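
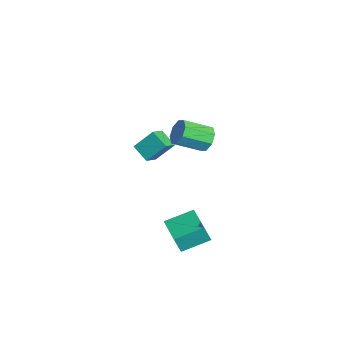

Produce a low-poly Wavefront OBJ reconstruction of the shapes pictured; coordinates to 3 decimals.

v -0.259 3.276 2.487
v 0.339 2.735 2.408
v -1.139 2.305 2.472
v -0.541 1.764 2.393
v -0.63 2.171 3.087
v -0.086 2.771 3.097
v -0.714 2.269 1.783
v -0.17 2.869 1.793
v 0.057 2.113 1.973
v 0.11 2.053 2.779
v -0.91 2.987 2.101
v -0.857 2.927 2.907
v -3.496 -0.601 -0.279
v -2.661 -1.26 0.232
v -3.369 0.579 1.034
v -2.535 -0.08 1.545
v -2.525 0.08 -0.985
v -1.691 -0.579 -0.474
v -2.399 1.26 0.328
v -1.564 0.601 0.839
v 1.713 0.518 -4.79
v 1.836 0.074 -3.553
v 1.435 2.354 -4.104
v 1.557 1.911 -2.867
v 3.823 0.869 -4.873
v 3.945 0.426 -3.636
v 3.544 2.706 -4.187
v 3.667 2.262 -2.95
v 1.653 2.661 3.495
v 2.459 2.502 3.039
v 2.614 0.74 3.929
v 1.807 0.899 4.385
v 2.56 2.83 3.672
v 2.715 1.068 4.562
v 2.13 3.059 4.2
v 2.284 1.297 5.09
v 1.42 3.055 4.316
v 1.574 1.293 5.206
v 0.846 2.82 3.951
v 1.001 1.058 4.841
v 0.745 2.492 3.318
v 0.9 0.73 4.208
v 1.176 2.263 2.79
v 1.33 0.501 3.68
v 1.886 2.267 2.674
v 2.04 0.505 3.564
f 1 12 6
f 1 6 2
f 1 2 8
f 1 8 11
f 1 11 12
f 2 6 10
f 6 12 5
f 12 11 3
f 11 8 7
f 8 2 9
f 4 10 5
f 4 5 3
f 4 3 7
f 4 7 9
f 4 9 10
f 5 10 6
f 3 5 12
f 7 3 11
f 9 7 8
f 10 9 2
f 14 16 13
f 17 14 13
f 13 16 15
f 15 17 13
f 14 20 16
f 18 14 17
f 18 20 14
f 16 20 15
f 19 17 15
f 15 20 19
f 19 18 17
f 20 18 19
f 22 24 21
f 25 22 21
f 21 24 23
f 23 25 21
f 22 28 24
f 26 22 25
f 26 28 22
f 24 28 23
f 27 25 23
f 23 28 27
f 27 26 25
f 28 26 27
f 30 29 33
f 30 33 31
f 31 33 34
f 31 34 32
f 33 29 35
f 33 35 34
f 34 35 36
f 34 36 32
f 35 29 37
f 35 37 36
f 36 37 38
f 36 38 32
f 37 29 39
f 37 39 38
f 38 39 40
f 38 40 32
f 39 29 41
f 39 41 40
f 40 41 42
f 40 42 32
f 41 29 43
f 41 43 42
f 42 43 44
f 42 44 32
f 43 29 45
f 43 45 44
f 44 45 46
f 44 46 32
f 45 29 30
f 45 30 46
f 46 30 31
f 46 31 32



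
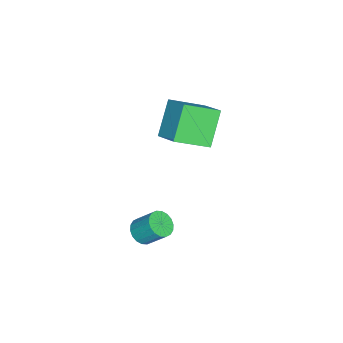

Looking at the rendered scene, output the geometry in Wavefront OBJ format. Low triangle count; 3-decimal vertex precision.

v 0.059 -2.371 -0.949
v -1.052 -2.296 0.227
v 0.748 -1.578 -0.348
v -0.364 -1.503 0.828
v 0.784 -3.577 -0.188
v -0.328 -3.502 0.988
v 1.472 -2.784 0.413
v 0.361 -2.709 1.589
v 2.756 -3.614 -4.215
v 3.257 -3.851 -4.043
v 3.325 -3.102 -3.213
v 2.824 -2.866 -3.385
v 3.333 -3.671 -4.212
v 3.401 -2.922 -3.381
v 3.295 -3.479 -4.381
v 3.363 -2.731 -3.551
v 3.15 -3.315 -4.517
v 3.219 -2.567 -3.687
v 2.927 -3.21 -4.594
v 2.996 -2.461 -3.763
v 2.67 -3.185 -4.595
v 2.739 -2.436 -3.765
v 2.43 -3.245 -4.522
v 2.499 -2.496 -3.691
v 2.255 -3.378 -4.387
v 2.323 -2.629 -3.557
v 2.179 -3.558 -4.219
v 2.247 -2.809 -3.388
v 2.217 -3.749 -4.049
v 2.285 -3.001 -3.219
v 2.361 -3.913 -3.913
v 2.43 -3.165 -3.083
v 2.584 -4.019 -3.837
v 2.653 -3.27 -3.006
v 2.841 -4.044 -3.835
v 2.91 -3.295 -3.005
v 3.081 -3.984 -3.909
v 3.15 -3.235 -3.078
f 2 4 1
f 5 2 1
f 1 4 3
f 3 5 1
f 2 8 4
f 6 2 5
f 6 8 2
f 4 8 3
f 7 5 3
f 3 8 7
f 7 6 5
f 8 6 7
f 10 9 13
f 10 13 11
f 11 13 14
f 11 14 12
f 13 9 15
f 13 15 14
f 14 15 16
f 14 16 12
f 15 9 17
f 15 17 16
f 16 17 18
f 16 18 12
f 17 9 19
f 17 19 18
f 18 19 20
f 18 20 12
f 19 9 21
f 19 21 20
f 20 21 22
f 20 22 12
f 21 9 23
f 21 23 22
f 22 23 24
f 22 24 12
f 23 9 25
f 23 25 24
f 24 25 26
f 24 26 12
f 25 9 27
f 25 27 26
f 26 27 28
f 26 28 12
f 27 9 29
f 27 29 28
f 28 29 30
f 28 30 12
f 29 9 31
f 29 31 30
f 30 31 32
f 30 32 12
f 31 9 33
f 31 33 32
f 32 33 34
f 32 34 12
f 33 9 35
f 33 35 34
f 34 35 36
f 34 36 12
f 35 9 37
f 35 37 36
f 36 37 38
f 36 38 12
f 37 9 10
f 37 10 38
f 38 10 11
f 38 11 12



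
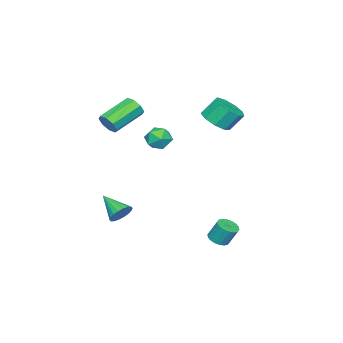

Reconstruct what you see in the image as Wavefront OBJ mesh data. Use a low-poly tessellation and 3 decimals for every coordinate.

v 1.464 3.639 -4.28
v 1.753 4.131 -4.497
v 1.664 4.632 -3.477
v 1.376 4.141 -3.26
v 1.492 4.187 -4.547
v 1.403 4.689 -3.527
v 1.226 4.135 -4.544
v 1.137 4.636 -3.524
v 1.007 3.984 -4.489
v 0.918 4.485 -3.469
v 0.878 3.765 -4.393
v 0.79 4.267 -3.373
v 0.866 3.521 -4.274
v 0.777 4.023 -3.254
v 0.972 3.301 -4.157
v 0.883 3.802 -3.137
v 1.176 3.148 -4.063
v 1.087 3.649 -3.043
v 1.437 3.091 -4.013
v 1.348 3.593 -2.993
v 1.703 3.144 -4.016
v 1.614 3.645 -2.996
v 1.922 3.295 -4.071
v 1.833 3.796 -3.051
v 2.05 3.513 -4.167
v 1.962 4.015 -3.147
v 2.063 3.757 -4.286
v 1.974 4.259 -3.266
v 1.957 3.978 -4.403
v 1.868 4.479 -3.383
v -2.55 1.217 1.898
v -2.123 0.588 2.467
v -2.542 1.195 3.452
v -2.97 1.823 2.882
v -1.719 1.08 2.336
v -2.138 1.687 3.32
v -1.704 1.636 2
v -2.123 2.243 2.984
v -2.085 1.995 1.616
v -2.505 2.602 2.6
v -2.684 1.991 1.364
v -3.104 2.597 2.348
v -3.221 1.624 1.362
v -3.64 2.23 2.346
v -3.443 1.066 1.61
v -3.862 1.673 2.595
v -3.248 0.579 1.994
v -3.667 1.186 2.978
v -2.727 0.39 2.332
v -3.146 0.997 3.317
v 0.814 -3.224 1.961
v 1.145 -3.1 2.542
v -0.522 -2.473 3.36
v -0.854 -2.596 2.779
v 1.143 -2.689 2.223
v -0.524 -2.062 3.041
v 0.948 -2.591 1.75
v -0.719 -1.964 2.568
v 0.674 -2.864 1.401
v -0.993 -2.236 2.219
v 0.482 -3.347 1.38
v -1.185 -2.72 2.198
v 0.484 -3.758 1.699
v -1.183 -3.131 2.517
v 0.679 -3.856 2.172
v -0.988 -3.229 2.99
v 0.953 -3.584 2.521
v -0.714 -2.956 3.339
v 3.432 -0.845 -2.808
v 4.103 -1.045 -2.814
v 3.048 -2.155 -1.992
v 4.083 -0.877 -2.552
v 3.934 -0.702 -2.342
v 3.686 -0.556 -2.223
v 3.387 -0.466 -2.221
v 3.098 -0.452 -2.335
v 2.874 -0.516 -2.542
v 2.761 -0.645 -2.802
v 2.781 -0.814 -3.064
v 2.93 -0.988 -3.274
v 3.178 -1.135 -3.392
v 3.477 -1.224 -3.395
v 3.766 -1.238 -3.281
v 3.99 -1.174 -3.074
v -2.275 -1.642 0.772
v -1.598 -1.471 0.303
v -2.742 -2.469 -0.203
v -2.065 -2.298 -0.672
v -1.985 -2.748 0.034
v -1.697 -2.237 0.637
v -2.643 -1.703 -0.537
v -2.355 -1.192 0.066
v -1.826 -1.509 -0.506
v -1.418 -2.155 -0.153
v -2.922 -1.785 0.253
v -2.514 -2.431 0.606
f 2 1 5
f 2 5 3
f 3 5 6
f 3 6 4
f 5 1 7
f 5 7 6
f 6 7 8
f 6 8 4
f 7 1 9
f 7 9 8
f 8 9 10
f 8 10 4
f 9 1 11
f 9 11 10
f 10 11 12
f 10 12 4
f 11 1 13
f 11 13 12
f 12 13 14
f 12 14 4
f 13 1 15
f 13 15 14
f 14 15 16
f 14 16 4
f 15 1 17
f 15 17 16
f 16 17 18
f 16 18 4
f 17 1 19
f 17 19 18
f 18 19 20
f 18 20 4
f 19 1 21
f 19 21 20
f 20 21 22
f 20 22 4
f 21 1 23
f 21 23 22
f 22 23 24
f 22 24 4
f 23 1 25
f 23 25 24
f 24 25 26
f 24 26 4
f 25 1 27
f 25 27 26
f 26 27 28
f 26 28 4
f 27 1 29
f 27 29 28
f 28 29 30
f 28 30 4
f 29 1 2
f 29 2 30
f 30 2 3
f 30 3 4
f 32 31 35
f 32 35 33
f 33 35 36
f 33 36 34
f 35 31 37
f 35 37 36
f 36 37 38
f 36 38 34
f 37 31 39
f 37 39 38
f 38 39 40
f 38 40 34
f 39 31 41
f 39 41 40
f 40 41 42
f 40 42 34
f 41 31 43
f 41 43 42
f 42 43 44
f 42 44 34
f 43 31 45
f 43 45 44
f 44 45 46
f 44 46 34
f 45 31 47
f 45 47 46
f 46 47 48
f 46 48 34
f 47 31 49
f 47 49 48
f 48 49 50
f 48 50 34
f 49 31 32
f 49 32 50
f 50 32 33
f 50 33 34
f 52 51 55
f 52 55 53
f 53 55 56
f 53 56 54
f 55 51 57
f 55 57 56
f 56 57 58
f 56 58 54
f 57 51 59
f 57 59 58
f 58 59 60
f 58 60 54
f 59 51 61
f 59 61 60
f 60 61 62
f 60 62 54
f 61 51 63
f 61 63 62
f 62 63 64
f 62 64 54
f 63 51 65
f 63 65 64
f 64 65 66
f 64 66 54
f 65 51 67
f 65 67 66
f 66 67 68
f 66 68 54
f 67 51 52
f 67 52 68
f 68 52 53
f 68 53 54
f 70 69 72
f 70 72 71
f 72 69 73
f 72 73 71
f 73 69 74
f 73 74 71
f 74 69 75
f 74 75 71
f 75 69 76
f 75 76 71
f 76 69 77
f 76 77 71
f 77 69 78
f 77 78 71
f 78 69 79
f 78 79 71
f 79 69 80
f 79 80 71
f 80 69 81
f 80 81 71
f 81 69 82
f 81 82 71
f 82 69 83
f 82 83 71
f 83 69 84
f 83 84 71
f 84 69 70
f 84 70 71
f 85 96 90
f 85 90 86
f 85 86 92
f 85 92 95
f 85 95 96
f 86 90 94
f 90 96 89
f 96 95 87
f 95 92 91
f 92 86 93
f 88 94 89
f 88 89 87
f 88 87 91
f 88 91 93
f 88 93 94
f 89 94 90
f 87 89 96
f 91 87 95
f 93 91 92
f 94 93 86



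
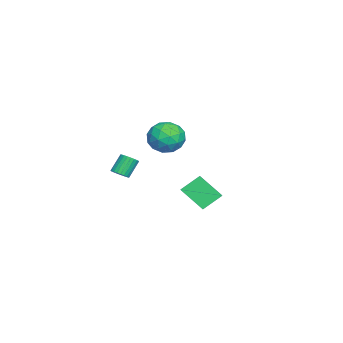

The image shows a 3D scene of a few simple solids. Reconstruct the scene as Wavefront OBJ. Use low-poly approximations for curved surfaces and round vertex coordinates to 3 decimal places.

v 1.347 1.612 -3.911
v 1.023 0.413 -2.794
v 3.262 1.949 -2.994
v 2.938 0.75 -1.877
v 1.882 0.73 -4.703
v 1.558 -0.469 -3.586
v 3.797 1.067 -3.786
v 3.473 -0.132 -2.669
v -4.506 -1.712 -1.694
v -3.424 -1.953 -1.447
v -4.376 -2.707 -3.233
v -3.294 -2.948 -2.986
v -4.131 -3.385 -2.356
v -4.211 -2.77 -1.404
v -3.589 -1.89 -3.276
v -3.669 -1.275 -2.324
v -2.857 -2.063 -2.425
v -3.192 -2.987 -1.856
v -4.608 -1.673 -2.824
v -4.943 -2.597 -2.255
v -3.976 -1.745 -1.435
v -3.824 -2.915 -3.245
v -4.316 -3.172 -2.874
v -3.68 -3.313 -2.729
v -4.439 -2.226 -1.41
v -3.803 -2.367 -1.265
v -4.219 -3.209 -1.799
v -3.997 -2.293 -3.415
v -3.361 -2.434 -3.27
v -4.12 -1.347 -1.951
v -3.484 -1.488 -1.806
v -3.581 -1.451 -2.881
v -3.007 -1.951 -1.865
v -2.931 -2.536 -2.77
v -3.104 -1.914 -2.94
v -3.151 -1.553 -2.381
v -3.204 -2.494 -1.531
v -3.128 -3.079 -2.435
v -3.62 -3.336 -2.065
v -3.667 -2.975 -1.505
v -2.871 -2.559 -2.105
v -4.672 -1.581 -2.245
v -4.596 -2.166 -3.149
v -4.133 -1.685 -3.175
v -4.18 -1.324 -2.615
v -4.869 -2.124 -1.91
v -4.793 -2.709 -2.815
v -4.649 -3.107 -2.299
v -4.696 -2.746 -1.74
v -4.929 -2.101 -2.575
v 1.255 -3.729 -2.91
v 1.654 -3.401 -2.791
v 1.043 -3.003 -1.85
v 0.645 -3.331 -1.97
v 1.539 -3.282 -2.915
v 0.929 -2.884 -1.974
v 1.382 -3.231 -3.039
v 0.771 -2.833 -2.098
v 1.205 -3.256 -3.143
v 0.595 -2.858 -2.202
v 1.036 -3.352 -3.212
v 0.425 -2.955 -2.271
v 0.9 -3.507 -3.235
v 0.29 -3.109 -2.294
v 0.818 -3.695 -3.208
v 0.208 -3.297 -2.268
v 0.803 -3.888 -3.136
v 0.193 -3.49 -2.196
v 0.857 -4.057 -3.03
v 0.246 -3.659 -2.089
v 0.971 -4.176 -2.906
v 0.361 -3.778 -1.965
v 1.129 -4.227 -2.782
v 0.518 -3.829 -1.841
v 1.305 -4.202 -2.678
v 0.695 -3.804 -1.737
v 1.475 -4.105 -2.609
v 0.864 -3.708 -1.668
v 1.61 -3.951 -2.586
v 1 -3.553 -1.645
v 1.692 -3.763 -2.612
v 1.082 -3.365 -1.672
v 1.707 -3.57 -2.684
v 1.097 -3.172 -1.744
f 2 4 1
f 5 2 1
f 1 4 3
f 3 5 1
f 2 8 4
f 6 2 5
f 6 8 2
f 4 8 3
f 7 5 3
f 3 8 7
f 7 6 5
f 8 6 7
f 9 46 25
f 46 20 49
f 25 49 14
f 46 49 25
f 9 25 21
f 25 14 26
f 21 26 10
f 25 26 21
f 9 21 30
f 21 10 31
f 30 31 16
f 21 31 30
f 9 30 42
f 30 16 45
f 42 45 19
f 30 45 42
f 9 42 46
f 42 19 50
f 46 50 20
f 42 50 46
f 10 26 37
f 26 14 40
f 37 40 18
f 26 40 37
f 14 49 27
f 49 20 48
f 27 48 13
f 49 48 27
f 20 50 47
f 50 19 43
f 47 43 11
f 50 43 47
f 19 45 44
f 45 16 32
f 44 32 15
f 45 32 44
f 16 31 36
f 31 10 33
f 36 33 17
f 31 33 36
f 12 38 24
f 38 18 39
f 24 39 13
f 38 39 24
f 12 24 22
f 24 13 23
f 22 23 11
f 24 23 22
f 12 22 29
f 22 11 28
f 29 28 15
f 22 28 29
f 12 29 34
f 29 15 35
f 34 35 17
f 29 35 34
f 12 34 38
f 34 17 41
f 38 41 18
f 34 41 38
f 13 39 27
f 39 18 40
f 27 40 14
f 39 40 27
f 11 23 47
f 23 13 48
f 47 48 20
f 23 48 47
f 15 28 44
f 28 11 43
f 44 43 19
f 28 43 44
f 17 35 36
f 35 15 32
f 36 32 16
f 35 32 36
f 18 41 37
f 41 17 33
f 37 33 10
f 41 33 37
f 52 51 55
f 52 55 53
f 53 55 56
f 53 56 54
f 55 51 57
f 55 57 56
f 56 57 58
f 56 58 54
f 57 51 59
f 57 59 58
f 58 59 60
f 58 60 54
f 59 51 61
f 59 61 60
f 60 61 62
f 60 62 54
f 61 51 63
f 61 63 62
f 62 63 64
f 62 64 54
f 63 51 65
f 63 65 64
f 64 65 66
f 64 66 54
f 65 51 67
f 65 67 66
f 66 67 68
f 66 68 54
f 67 51 69
f 67 69 68
f 68 69 70
f 68 70 54
f 69 51 71
f 69 71 70
f 70 71 72
f 70 72 54
f 71 51 73
f 71 73 72
f 72 73 74
f 72 74 54
f 73 51 75
f 73 75 74
f 74 75 76
f 74 76 54
f 75 51 77
f 75 77 76
f 76 77 78
f 76 78 54
f 77 51 79
f 77 79 78
f 78 79 80
f 78 80 54
f 79 51 81
f 79 81 80
f 80 81 82
f 80 82 54
f 81 51 83
f 81 83 82
f 82 83 84
f 82 84 54
f 83 51 52
f 83 52 84
f 84 52 53
f 84 53 54



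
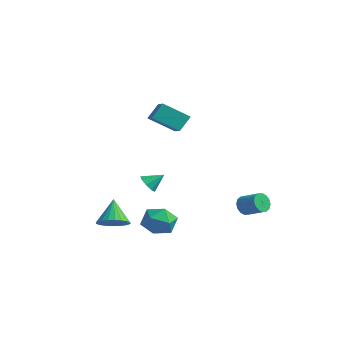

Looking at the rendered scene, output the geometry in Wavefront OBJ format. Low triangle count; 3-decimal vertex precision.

v -4.196 0.681 -2.555
v -3.65 0.517 -2.771
v -3.744 1.379 -1.945
v -3.844 0.86 -3.02
v -4.244 1.099 -2.996
v -4.616 1.093 -2.714
v -4.742 0.846 -2.339
v -4.547 0.503 -2.089
v -4.147 0.264 -2.113
v -3.775 0.27 -2.395
v 0.56 3.014 -3.153
v 0.836 2.781 -3.632
v 1.857 3.034 -3.166
v 1.58 3.266 -2.687
v 0.794 3.081 -3.701
v 1.814 3.334 -3.235
v 0.688 3.363 -3.624
v 1.709 3.615 -3.158
v 0.549 3.551 -3.42
v 1.569 3.804 -2.954
v 0.412 3.595 -3.145
v 1.432 3.848 -2.679
v 0.315 3.483 -2.872
v 1.335 3.736 -2.405
v 0.283 3.246 -2.674
v 1.304 3.499 -2.208
v 0.326 2.946 -2.605
v 1.346 3.199 -2.139
v 0.431 2.665 -2.682
v 1.452 2.917 -2.216
v 0.571 2.476 -2.886
v 1.591 2.729 -2.42
v 0.708 2.432 -3.161
v 1.728 2.685 -2.695
v 0.805 2.544 -3.435
v 1.825 2.797 -2.968
v -1.342 -1.408 -3.575
v -0.894 -0.831 -2.941
v 0.014 -2.129 -3.879
v 0.462 -1.552 -3.245
v -0.166 -2.217 -2.932
v -1.004 -1.772 -2.744
v 0.124 -1.188 -4.076
v -0.714 -0.743 -3.888
v 0.013 -0.695 -3.251
v -0.167 -1.331 -2.544
v -0.713 -1.629 -4.276
v -0.893 -2.265 -3.569
v -2.345 0.971 1.497
v -3.174 -0.078 2.357
v -2.333 1.624 2.306
v -3.161 0.575 3.166
v -1.339 0.485 1.874
v -2.167 -0.564 2.734
v -1.326 1.138 2.683
v -2.155 0.089 3.543
v -2.923 -2.379 -4.108
v -2.312 -2.727 -3.63
v -3.617 -1.841 -2.832
v -2.186 -2.426 -3.688
v -2.171 -2.118 -3.81
v -2.271 -1.85 -3.978
v -2.471 -1.662 -4.165
v -2.739 -1.584 -4.344
v -3.035 -1.627 -4.487
v -3.314 -1.784 -4.572
v -3.534 -2.032 -4.587
v -3.66 -2.333 -4.529
v -3.675 -2.641 -4.407
v -3.575 -2.909 -4.239
v -3.375 -3.097 -4.052
v -3.107 -3.175 -3.873
v -2.811 -3.132 -3.73
v -2.532 -2.975 -3.645
f 2 1 4
f 2 4 3
f 4 1 5
f 4 5 3
f 5 1 6
f 5 6 3
f 6 1 7
f 6 7 3
f 7 1 8
f 7 8 3
f 8 1 9
f 8 9 3
f 9 1 10
f 9 10 3
f 10 1 2
f 10 2 3
f 12 11 15
f 12 15 13
f 13 15 16
f 13 16 14
f 15 11 17
f 15 17 16
f 16 17 18
f 16 18 14
f 17 11 19
f 17 19 18
f 18 19 20
f 18 20 14
f 19 11 21
f 19 21 20
f 20 21 22
f 20 22 14
f 21 11 23
f 21 23 22
f 22 23 24
f 22 24 14
f 23 11 25
f 23 25 24
f 24 25 26
f 24 26 14
f 25 11 27
f 25 27 26
f 26 27 28
f 26 28 14
f 27 11 29
f 27 29 28
f 28 29 30
f 28 30 14
f 29 11 31
f 29 31 30
f 30 31 32
f 30 32 14
f 31 11 33
f 31 33 32
f 32 33 34
f 32 34 14
f 33 11 35
f 33 35 34
f 34 35 36
f 34 36 14
f 35 11 12
f 35 12 36
f 36 12 13
f 36 13 14
f 37 48 42
f 37 42 38
f 37 38 44
f 37 44 47
f 37 47 48
f 38 42 46
f 42 48 41
f 48 47 39
f 47 44 43
f 44 38 45
f 40 46 41
f 40 41 39
f 40 39 43
f 40 43 45
f 40 45 46
f 41 46 42
f 39 41 48
f 43 39 47
f 45 43 44
f 46 45 38
f 50 52 49
f 53 50 49
f 49 52 51
f 51 53 49
f 50 56 52
f 54 50 53
f 54 56 50
f 52 56 51
f 55 53 51
f 51 56 55
f 55 54 53
f 56 54 55
f 58 57 60
f 58 60 59
f 60 57 61
f 60 61 59
f 61 57 62
f 61 62 59
f 62 57 63
f 62 63 59
f 63 57 64
f 63 64 59
f 64 57 65
f 64 65 59
f 65 57 66
f 65 66 59
f 66 57 67
f 66 67 59
f 67 57 68
f 67 68 59
f 68 57 69
f 68 69 59
f 69 57 70
f 69 70 59
f 70 57 71
f 70 71 59
f 71 57 72
f 71 72 59
f 72 57 73
f 72 73 59
f 73 57 74
f 73 74 59
f 74 57 58
f 74 58 59



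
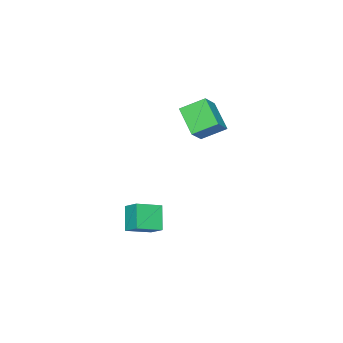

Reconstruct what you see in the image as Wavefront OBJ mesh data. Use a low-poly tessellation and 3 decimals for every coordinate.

v 0.274 -3.213 -2.518
v 0.453 -2.392 -2.015
v 0.891 -2.67 -3.626
v 1.071 -1.849 -3.123
v 1.429 -3.711 -2.117
v 1.609 -2.89 -1.614
v 2.047 -3.168 -3.225
v 2.226 -2.347 -2.722
v -3.114 -2.345 3.095
v -2.22 -2.15 3.758
v -2.577 -1.179 2.028
v -1.683 -0.984 2.691
v -2.417 -3.276 2.429
v -1.523 -3.081 3.092
v -1.88 -2.11 1.362
v -0.986 -1.915 2.025
f 2 4 1
f 5 2 1
f 1 4 3
f 3 5 1
f 2 8 4
f 6 2 5
f 6 8 2
f 4 8 3
f 7 5 3
f 3 8 7
f 7 6 5
f 8 6 7
f 10 12 9
f 13 10 9
f 9 12 11
f 11 13 9
f 10 16 12
f 14 10 13
f 14 16 10
f 12 16 11
f 15 13 11
f 11 16 15
f 15 14 13
f 16 14 15



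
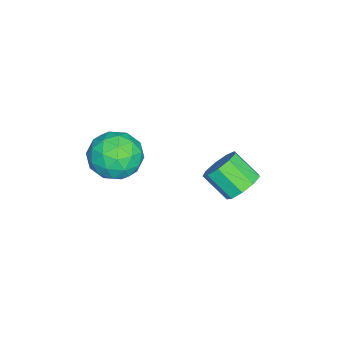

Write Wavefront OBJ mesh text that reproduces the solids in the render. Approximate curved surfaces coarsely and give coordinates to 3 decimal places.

v 3.498 0.027 1.797
v 4.287 -0.26 0.884
v 2.873 -1.88 1.856
v 3.662 -2.167 0.943
v 4.096 -1.87 2.067
v 4.482 -0.692 2.031
v 2.678 -1.448 0.709
v 3.064 -0.27 0.673
v 3.781 -1.172 0.212
v 4.657 -1.433 1.051
v 2.503 -0.707 1.689
v 3.379 -0.968 2.528
v 3.947 0.051 1.335
v 3.213 -2.191 1.405
v 3.467 -2.016 2.066
v 3.931 -2.185 1.529
v 4.062 -0.203 2.009
v 4.526 -0.372 1.472
v 4.413 -1.318 2.168
v 2.634 -1.768 1.268
v 3.098 -1.937 0.731
v 3.229 0.045 1.211
v 3.693 -0.124 0.674
v 2.747 -0.822 0.572
v 4.114 -0.654 0.403
v 3.746 -1.775 0.438
v 3.168 -1.352 0.301
v 3.395 -0.66 0.279
v 4.628 -0.807 0.897
v 4.261 -1.928 0.932
v 4.516 -1.754 1.592
v 4.743 -1.061 1.571
v 4.331 -1.343 0.502
v 2.899 -0.212 1.808
v 2.532 -1.333 1.843
v 2.417 -1.079 1.169
v 2.644 -0.386 1.148
v 3.414 -0.365 2.302
v 3.046 -1.486 2.337
v 3.765 -1.48 2.461
v 3.992 -0.788 2.439
v 2.829 -0.797 2.238
v -0.65 3.276 -3.722
v -0.303 3.791 -3.003
v -0.642 2.619 -1.999
v -0.99 2.104 -2.718
v -0.937 3.912 -3.077
v -1.277 2.74 -2.073
v -1.437 3.735 -3.452
v -1.777 2.563 -2.448
v -1.569 3.344 -3.954
v -1.909 2.172 -2.95
v -1.271 2.92 -4.347
v -1.611 1.749 -3.343
v -0.683 2.664 -4.448
v -1.022 1.492 -3.444
v -0.079 2.693 -4.209
v -0.419 1.522 -3.205
v 0.257 2.996 -3.742
v -0.082 1.824 -2.738
v 0.169 3.429 -3.266
v -0.171 2.257 -2.262
f 1 38 17
f 38 12 41
f 17 41 6
f 38 41 17
f 1 17 13
f 17 6 18
f 13 18 2
f 17 18 13
f 1 13 22
f 13 2 23
f 22 23 8
f 13 23 22
f 1 22 34
f 22 8 37
f 34 37 11
f 22 37 34
f 1 34 38
f 34 11 42
f 38 42 12
f 34 42 38
f 2 18 29
f 18 6 32
f 29 32 10
f 18 32 29
f 6 41 19
f 41 12 40
f 19 40 5
f 41 40 19
f 12 42 39
f 42 11 35
f 39 35 3
f 42 35 39
f 11 37 36
f 37 8 24
f 36 24 7
f 37 24 36
f 8 23 28
f 23 2 25
f 28 25 9
f 23 25 28
f 4 30 16
f 30 10 31
f 16 31 5
f 30 31 16
f 4 16 14
f 16 5 15
f 14 15 3
f 16 15 14
f 4 14 21
f 14 3 20
f 21 20 7
f 14 20 21
f 4 21 26
f 21 7 27
f 26 27 9
f 21 27 26
f 4 26 30
f 26 9 33
f 30 33 10
f 26 33 30
f 5 31 19
f 31 10 32
f 19 32 6
f 31 32 19
f 3 15 39
f 15 5 40
f 39 40 12
f 15 40 39
f 7 20 36
f 20 3 35
f 36 35 11
f 20 35 36
f 9 27 28
f 27 7 24
f 28 24 8
f 27 24 28
f 10 33 29
f 33 9 25
f 29 25 2
f 33 25 29
f 44 43 47
f 44 47 45
f 45 47 48
f 45 48 46
f 47 43 49
f 47 49 48
f 48 49 50
f 48 50 46
f 49 43 51
f 49 51 50
f 50 51 52
f 50 52 46
f 51 43 53
f 51 53 52
f 52 53 54
f 52 54 46
f 53 43 55
f 53 55 54
f 54 55 56
f 54 56 46
f 55 43 57
f 55 57 56
f 56 57 58
f 56 58 46
f 57 43 59
f 57 59 58
f 58 59 60
f 58 60 46
f 59 43 61
f 59 61 60
f 60 61 62
f 60 62 46
f 61 43 44
f 61 44 62
f 62 44 45
f 62 45 46



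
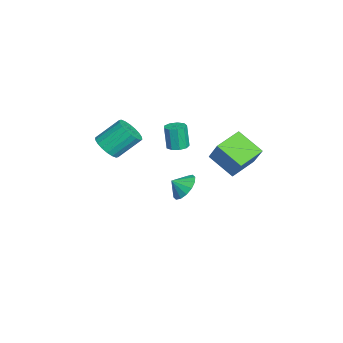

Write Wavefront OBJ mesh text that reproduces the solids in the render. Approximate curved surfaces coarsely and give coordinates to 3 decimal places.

v 3.05 2.216 2.384
v 3.972 2.674 3.91
v 1.764 3.453 2.791
v 2.686 3.91 4.316
v 4.034 3.57 1.384
v 4.956 4.027 2.909
v 2.748 4.806 1.79
v 3.67 5.264 3.316
v -2.616 -3.979 -0.634
v -1.744 -4.215 -0.16
v -2.092 -2.756 1.208
v -2.964 -2.521 0.734
v -1.613 -3.901 -0.461
v -1.962 -2.443 0.907
v -1.682 -3.603 -0.797
v -2.03 -2.145 0.571
v -1.935 -3.379 -1.1
v -2.284 -1.921 0.268
v -2.323 -3.275 -1.311
v -2.672 -1.816 0.057
v -2.769 -3.309 -1.388
v -3.118 -1.851 -0.02
v -3.185 -3.477 -1.315
v -3.534 -2.018 0.053
v -3.488 -3.744 -1.108
v -3.836 -2.285 0.26
v -3.618 -4.057 -0.807
v -3.967 -2.599 0.561
v -3.55 -4.355 -0.471
v -3.898 -2.897 0.897
v -3.296 -4.579 -0.168
v -3.645 -3.121 1.2
v -2.908 -4.684 0.043
v -3.257 -3.225 1.411
v -2.462 -4.649 0.12
v -2.811 -3.191 1.488
v -2.046 -4.482 0.047
v -2.395 -3.023 1.415
v -3.419 0.329 -1.014
v -2.798 -0.026 -0.942
v -3.079 -0.185 0.687
v -3.701 0.171 0.614
v -2.723 0.457 -0.882
v -3.004 0.298 0.747
v -2.975 0.88 -0.884
v -3.256 0.721 0.745
v -3.434 1.046 -0.947
v -3.715 0.887 0.682
v -3.887 0.877 -1.041
v -4.168 0.718 0.587
v -4.121 0.451 -1.123
v -4.402 0.292 0.505
v -4.027 -0.031 -1.154
v -4.308 -0.19 0.474
v -3.648 -0.345 -1.119
v -3.93 -0.504 0.509
v -3.163 -0.343 -1.036
v -3.444 -0.502 0.593
v -2.697 0.746 -4.279
v -1.848 1.211 -3.8
v -2.623 -0.046 -3.641
v -2.293 1.397 -3.517
v -2.847 1.409 -3.439
v -3.36 1.243 -3.586
v -3.696 0.944 -3.919
v -3.763 0.592 -4.348
v -3.546 0.281 -4.759
v -3.1 0.095 -5.041
v -2.547 0.084 -5.119
v -2.034 0.25 -4.972
v -1.698 0.549 -4.639
v -1.63 0.9 -4.21
f 2 4 1
f 5 2 1
f 1 4 3
f 3 5 1
f 2 8 4
f 6 2 5
f 6 8 2
f 4 8 3
f 7 5 3
f 3 8 7
f 7 6 5
f 8 6 7
f 10 9 13
f 10 13 11
f 11 13 14
f 11 14 12
f 13 9 15
f 13 15 14
f 14 15 16
f 14 16 12
f 15 9 17
f 15 17 16
f 16 17 18
f 16 18 12
f 17 9 19
f 17 19 18
f 18 19 20
f 18 20 12
f 19 9 21
f 19 21 20
f 20 21 22
f 20 22 12
f 21 9 23
f 21 23 22
f 22 23 24
f 22 24 12
f 23 9 25
f 23 25 24
f 24 25 26
f 24 26 12
f 25 9 27
f 25 27 26
f 26 27 28
f 26 28 12
f 27 9 29
f 27 29 28
f 28 29 30
f 28 30 12
f 29 9 31
f 29 31 30
f 30 31 32
f 30 32 12
f 31 9 33
f 31 33 32
f 32 33 34
f 32 34 12
f 33 9 35
f 33 35 34
f 34 35 36
f 34 36 12
f 35 9 37
f 35 37 36
f 36 37 38
f 36 38 12
f 37 9 10
f 37 10 38
f 38 10 11
f 38 11 12
f 40 39 43
f 40 43 41
f 41 43 44
f 41 44 42
f 43 39 45
f 43 45 44
f 44 45 46
f 44 46 42
f 45 39 47
f 45 47 46
f 46 47 48
f 46 48 42
f 47 39 49
f 47 49 48
f 48 49 50
f 48 50 42
f 49 39 51
f 49 51 50
f 50 51 52
f 50 52 42
f 51 39 53
f 51 53 52
f 52 53 54
f 52 54 42
f 53 39 55
f 53 55 54
f 54 55 56
f 54 56 42
f 55 39 57
f 55 57 56
f 56 57 58
f 56 58 42
f 57 39 40
f 57 40 58
f 58 40 41
f 58 41 42
f 60 59 62
f 60 62 61
f 62 59 63
f 62 63 61
f 63 59 64
f 63 64 61
f 64 59 65
f 64 65 61
f 65 59 66
f 65 66 61
f 66 59 67
f 66 67 61
f 67 59 68
f 67 68 61
f 68 59 69
f 68 69 61
f 69 59 70
f 69 70 61
f 70 59 71
f 70 71 61
f 71 59 72
f 71 72 61
f 72 59 60
f 72 60 61



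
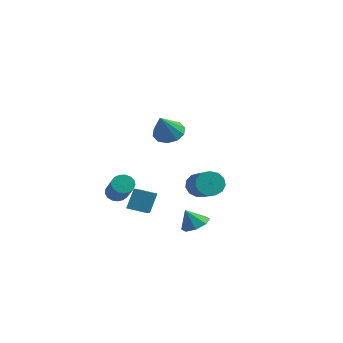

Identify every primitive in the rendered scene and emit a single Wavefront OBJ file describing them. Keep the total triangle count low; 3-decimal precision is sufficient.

v -1.742 4.07 -3.599
v -1.258 4.443 -4.131
v 0.105 3.643 -3.454
v -0.378 3.27 -2.921
v -1.28 4.715 -3.765
v 0.083 3.914 -3.088
v -1.449 4.782 -3.346
v -0.086 3.982 -2.669
v -1.711 4.623 -3.008
v -0.347 3.823 -2.33
v -1.982 4.289 -2.857
v -0.619 3.488 -2.179
v -2.177 3.885 -2.941
v -0.814 3.084 -2.264
v -2.234 3.54 -3.235
v -0.871 2.739 -2.557
v -2.134 3.363 -3.644
v -0.771 2.563 -2.966
v -1.91 3.411 -4.038
v -0.547 2.611 -3.361
v -1.633 3.668 -4.293
v -0.269 2.868 -3.616
v -1.389 4.053 -4.328
v -0.026 3.252 -3.651
v -3.675 -0.155 -3.373
v -3.268 -0.134 -3.827
v -1.819 -1.223 -2.581
v -2.225 -1.245 -2.127
v -3.216 0.11 -3.675
v -1.766 -0.98 -2.429
v -3.269 0.293 -3.453
v -1.819 -0.797 -2.208
v -3.415 0.373 -3.214
v -1.965 -0.717 -1.968
v -3.62 0.332 -3.01
v -2.17 -0.757 -1.765
v -3.838 0.18 -2.89
v -2.389 -0.91 -1.644
v -4.019 -0.049 -2.88
v -2.569 -1.139 -1.635
v -4.12 -0.303 -2.983
v -2.671 -1.392 -1.738
v -4.12 -0.522 -3.176
v -2.671 -1.612 -1.93
v -4.018 -0.658 -3.413
v -2.568 -1.748 -2.168
v -3.837 -0.678 -3.642
v -2.387 -1.768 -2.396
v -3.619 -0.579 -3.808
v -2.169 -1.668 -2.563
v -3.414 -0.382 -3.875
v -1.964 -1.472 -2.63
v 2.579 -1.371 -3.581
v 3.091 -1.944 -3.628
v 2.241 -1.749 -2.639
v 3.309 -1.468 -3.359
v 3.1 -0.935 -3.219
v 2.586 -0.657 -3.292
v 2.067 -0.798 -3.534
v 1.848 -1.274 -3.804
v 2.057 -1.807 -3.943
v 2.572 -2.085 -3.87
v -1.468 1.312 0.915
v -1.098 0.774 0.37
v -1.112 0.248 2.205
v -0.731 1.107 0.543
v -0.645 1.519 0.859
v -0.873 1.851 1.195
v -1.329 1.977 1.425
v -1.837 1.85 1.46
v -2.204 1.517 1.286
v -2.29 1.105 0.971
v -2.062 0.773 0.634
v -1.607 0.647 0.404
v -1.182 -1.913 -3.319
v -1.181 -1.367 -2.194
v -0.339 -1.381 -3.577
v -0.338 -0.836 -2.452
v 0.058 -3.504 -2.548
v 0.059 -2.959 -1.423
v 0.901 -2.973 -2.806
v 0.902 -2.427 -1.681
f 2 1 5
f 2 5 3
f 3 5 6
f 3 6 4
f 5 1 7
f 5 7 6
f 6 7 8
f 6 8 4
f 7 1 9
f 7 9 8
f 8 9 10
f 8 10 4
f 9 1 11
f 9 11 10
f 10 11 12
f 10 12 4
f 11 1 13
f 11 13 12
f 12 13 14
f 12 14 4
f 13 1 15
f 13 15 14
f 14 15 16
f 14 16 4
f 15 1 17
f 15 17 16
f 16 17 18
f 16 18 4
f 17 1 19
f 17 19 18
f 18 19 20
f 18 20 4
f 19 1 21
f 19 21 20
f 20 21 22
f 20 22 4
f 21 1 23
f 21 23 22
f 22 23 24
f 22 24 4
f 23 1 2
f 23 2 24
f 24 2 3
f 24 3 4
f 26 25 29
f 26 29 27
f 27 29 30
f 27 30 28
f 29 25 31
f 29 31 30
f 30 31 32
f 30 32 28
f 31 25 33
f 31 33 32
f 32 33 34
f 32 34 28
f 33 25 35
f 33 35 34
f 34 35 36
f 34 36 28
f 35 25 37
f 35 37 36
f 36 37 38
f 36 38 28
f 37 25 39
f 37 39 38
f 38 39 40
f 38 40 28
f 39 25 41
f 39 41 40
f 40 41 42
f 40 42 28
f 41 25 43
f 41 43 42
f 42 43 44
f 42 44 28
f 43 25 45
f 43 45 44
f 44 45 46
f 44 46 28
f 45 25 47
f 45 47 46
f 46 47 48
f 46 48 28
f 47 25 49
f 47 49 48
f 48 49 50
f 48 50 28
f 49 25 51
f 49 51 50
f 50 51 52
f 50 52 28
f 51 25 26
f 51 26 52
f 52 26 27
f 52 27 28
f 54 53 56
f 54 56 55
f 56 53 57
f 56 57 55
f 57 53 58
f 57 58 55
f 58 53 59
f 58 59 55
f 59 53 60
f 59 60 55
f 60 53 61
f 60 61 55
f 61 53 62
f 61 62 55
f 62 53 54
f 62 54 55
f 64 63 66
f 64 66 65
f 66 63 67
f 66 67 65
f 67 63 68
f 67 68 65
f 68 63 69
f 68 69 65
f 69 63 70
f 69 70 65
f 70 63 71
f 70 71 65
f 71 63 72
f 71 72 65
f 72 63 73
f 72 73 65
f 73 63 74
f 73 74 65
f 74 63 64
f 74 64 65
f 76 78 75
f 79 76 75
f 75 78 77
f 77 79 75
f 76 82 78
f 80 76 79
f 80 82 76
f 78 82 77
f 81 79 77
f 77 82 81
f 81 80 79
f 82 80 81



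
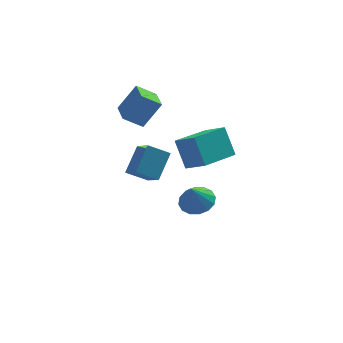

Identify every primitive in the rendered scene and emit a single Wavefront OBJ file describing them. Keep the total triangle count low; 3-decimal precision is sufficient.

v -4.221 -0.114 -1.003
v -3.887 -1.355 -0.068
v -3.413 0.953 0.124
v -3.079 -0.289 1.059
v -3.101 -0.291 -1.639
v -2.767 -1.533 -0.704
v -2.293 0.775 -0.512
v -1.959 -0.466 0.423
v -4.109 1.13 2.232
v -3.104 1.341 3.649
v -4.128 2.586 2.029
v -3.123 2.797 3.446
v -3.077 1.043 1.514
v -2.072 1.254 2.931
v -3.096 2.499 1.311
v -2.091 2.71 2.728
v -1.067 -4.625 2.474
v -1.419 -3.712 3.888
v -1.842 -3.713 1.692
v -2.194 -2.799 3.106
v 0.694 -3.421 2.134
v 0.342 -2.507 3.548
v -0.081 -2.508 1.352
v -0.433 -1.595 2.766
v -0.424 0.301 -4.126
v 0.432 0.639 -3.734
v -0.876 -0.141 -2.754
v 0.106 1.041 -3.713
v -0.361 1.244 -3.802
v -0.846 1.195 -3.977
v -1.217 0.906 -4.193
v -1.376 0.454 -4.39
v -1.279 -0.038 -4.517
v -0.954 -0.44 -4.539
v -0.486 -0.643 -4.45
v -0.002 -0.594 -4.274
v 0.37 -0.305 -4.059
v 0.528 0.147 -3.861
f 2 4 1
f 5 2 1
f 1 4 3
f 3 5 1
f 2 8 4
f 6 2 5
f 6 8 2
f 4 8 3
f 7 5 3
f 3 8 7
f 7 6 5
f 8 6 7
f 10 12 9
f 13 10 9
f 9 12 11
f 11 13 9
f 10 16 12
f 14 10 13
f 14 16 10
f 12 16 11
f 15 13 11
f 11 16 15
f 15 14 13
f 16 14 15
f 18 20 17
f 21 18 17
f 17 20 19
f 19 21 17
f 18 24 20
f 22 18 21
f 22 24 18
f 20 24 19
f 23 21 19
f 19 24 23
f 23 22 21
f 24 22 23
f 26 25 28
f 26 28 27
f 28 25 29
f 28 29 27
f 29 25 30
f 29 30 27
f 30 25 31
f 30 31 27
f 31 25 32
f 31 32 27
f 32 25 33
f 32 33 27
f 33 25 34
f 33 34 27
f 34 25 35
f 34 35 27
f 35 25 36
f 35 36 27
f 36 25 37
f 36 37 27
f 37 25 38
f 37 38 27
f 38 25 26
f 38 26 27



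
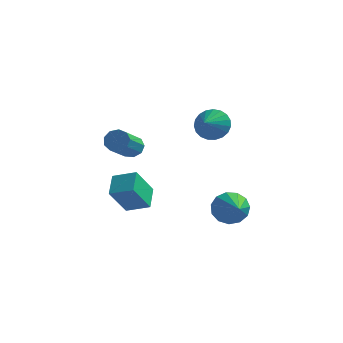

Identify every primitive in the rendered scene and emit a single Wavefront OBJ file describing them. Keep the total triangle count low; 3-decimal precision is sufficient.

v 0.379 3.238 1.316
v 1.293 2.98 1.005
v 0.281 2.162 1.924
v 1.375 3.175 1.363
v 1.285 3.381 1.713
v 1.038 3.562 1.995
v 0.677 3.687 2.158
v 0.264 3.734 2.177
v -0.129 3.696 2.046
v -0.434 3.579 1.789
v -0.599 3.403 1.451
v -0.594 3.198 1.089
v -0.422 3 0.766
v -0.111 2.844 0.539
v 0.284 2.755 0.446
v 0.696 2.75 0.503
v 1.053 2.83 0.701
v -3.481 -1.402 -2.032
v -2.214 -1.352 -1.569
v -3.752 -0.195 -1.421
v -2.485 -0.145 -0.958
v -2.935 -0.475 -3.622
v -1.668 -0.425 -3.159
v -3.206 0.732 -3.011
v -1.939 0.782 -2.548
v 2.186 0.604 -3.082
v 2.734 0.462 -3.918
v 3.114 -0.904 -2.218
v 3.027 0.827 -3.595
v 3.053 1.122 -3.109
v 2.804 1.252 -2.614
v 2.358 1.176 -2.268
v 1.858 0.919 -2.18
v 1.463 0.562 -2.379
v 1.296 0.218 -2.8
v 1.413 -0.004 -3.312
v 1.774 -0.032 -3.75
v 2.267 0.141 -3.976
v -1.901 -2.397 2.001
v -1.308 -2.592 1.759
v -1.385 -4.338 2.977
v -1.979 -4.143 3.219
v -1.248 -2.334 2.133
v -1.325 -4.08 3.351
v -1.494 -2.105 2.445
v -1.571 -3.851 3.663
v -1.93 -2.013 2.55
v -2.007 -3.759 3.767
v -2.354 -2.101 2.397
v -2.431 -3.847 3.615
v -2.565 -2.327 2.059
v -2.642 -4.073 3.277
v -2.466 -2.586 1.694
v -2.543 -4.332 2.912
v -2.103 -2.757 1.473
v -2.18 -4.502 2.691
v -1.645 -2.759 1.499
v -1.723 -4.505 2.716
f 2 1 4
f 2 4 3
f 4 1 5
f 4 5 3
f 5 1 6
f 5 6 3
f 6 1 7
f 6 7 3
f 7 1 8
f 7 8 3
f 8 1 9
f 8 9 3
f 9 1 10
f 9 10 3
f 10 1 11
f 10 11 3
f 11 1 12
f 11 12 3
f 12 1 13
f 12 13 3
f 13 1 14
f 13 14 3
f 14 1 15
f 14 15 3
f 15 1 16
f 15 16 3
f 16 1 17
f 16 17 3
f 17 1 2
f 17 2 3
f 19 21 18
f 22 19 18
f 18 21 20
f 20 22 18
f 19 25 21
f 23 19 22
f 23 25 19
f 21 25 20
f 24 22 20
f 20 25 24
f 24 23 22
f 25 23 24
f 27 26 29
f 27 29 28
f 29 26 30
f 29 30 28
f 30 26 31
f 30 31 28
f 31 26 32
f 31 32 28
f 32 26 33
f 32 33 28
f 33 26 34
f 33 34 28
f 34 26 35
f 34 35 28
f 35 26 36
f 35 36 28
f 36 26 37
f 36 37 28
f 37 26 38
f 37 38 28
f 38 26 27
f 38 27 28
f 40 39 43
f 40 43 41
f 41 43 44
f 41 44 42
f 43 39 45
f 43 45 44
f 44 45 46
f 44 46 42
f 45 39 47
f 45 47 46
f 46 47 48
f 46 48 42
f 47 39 49
f 47 49 48
f 48 49 50
f 48 50 42
f 49 39 51
f 49 51 50
f 50 51 52
f 50 52 42
f 51 39 53
f 51 53 52
f 52 53 54
f 52 54 42
f 53 39 55
f 53 55 54
f 54 55 56
f 54 56 42
f 55 39 57
f 55 57 56
f 56 57 58
f 56 58 42
f 57 39 40
f 57 40 58
f 58 40 41
f 58 41 42



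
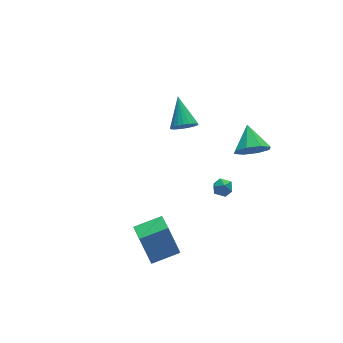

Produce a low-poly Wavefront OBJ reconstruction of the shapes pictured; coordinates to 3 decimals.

v -3.959 -4.553 -2.85
v -4.314 -3.893 -0.953
v -3.617 -3.263 -3.235
v -3.972 -2.602 -1.339
v -2.348 -4.858 -2.441
v -2.703 -4.197 -0.545
v -2.006 -3.567 -2.827
v -2.361 -2.907 -0.93
v 1.315 -2.218 -0.609
v 1.622 -2.497 -1.112
v 1.478 -3.083 -0.028
v 1.785 -3.362 -0.531
v 2.058 -2.858 -0.222
v 1.958 -2.323 -0.581
v 1.142 -3.257 -0.559
v 1.042 -2.722 -0.918
v 1.516 -3.14 -1.081
v 2.082 -2.893 -0.872
v 1.018 -2.687 -0.268
v 1.584 -2.44 -0.059
v 3.473 -2.671 1.788
v 4.064 -2.376 0.945
v 3.987 -1.289 2.632
v 3.302 -2.075 0.916
v 2.641 -2.124 1.397
v 2.468 -2.493 2.107
v 2.883 -2.967 2.63
v 3.644 -3.268 2.66
v 4.305 -3.219 2.179
v 4.479 -2.85 1.469
v 2.366 2.819 -0.463
v 2.645 3.204 -1.143
v 2.894 4.461 0.683
v 2.335 3.3 -1.138
v 2.031 3.323 -1.031
v 1.777 3.269 -0.836
v 1.614 3.147 -0.585
v 1.564 2.974 -0.316
v 1.637 2.778 -0.068
v 1.821 2.589 0.119
v 2.088 2.434 0.218
v 2.397 2.338 0.213
v 2.702 2.315 0.105
v 2.955 2.369 -0.089
v 3.119 2.492 -0.34
v 3.168 2.664 -0.61
v 3.095 2.86 -0.857
v 2.912 3.05 -1.044
f 2 4 1
f 5 2 1
f 1 4 3
f 3 5 1
f 2 8 4
f 6 2 5
f 6 8 2
f 4 8 3
f 7 5 3
f 3 8 7
f 7 6 5
f 8 6 7
f 9 20 14
f 9 14 10
f 9 10 16
f 9 16 19
f 9 19 20
f 10 14 18
f 14 20 13
f 20 19 11
f 19 16 15
f 16 10 17
f 12 18 13
f 12 13 11
f 12 11 15
f 12 15 17
f 12 17 18
f 13 18 14
f 11 13 20
f 15 11 19
f 17 15 16
f 18 17 10
f 22 21 24
f 22 24 23
f 24 21 25
f 24 25 23
f 25 21 26
f 25 26 23
f 26 21 27
f 26 27 23
f 27 21 28
f 27 28 23
f 28 21 29
f 28 29 23
f 29 21 30
f 29 30 23
f 30 21 22
f 30 22 23
f 32 31 34
f 32 34 33
f 34 31 35
f 34 35 33
f 35 31 36
f 35 36 33
f 36 31 37
f 36 37 33
f 37 31 38
f 37 38 33
f 38 31 39
f 38 39 33
f 39 31 40
f 39 40 33
f 40 31 41
f 40 41 33
f 41 31 42
f 41 42 33
f 42 31 43
f 42 43 33
f 43 31 44
f 43 44 33
f 44 31 45
f 44 45 33
f 45 31 46
f 45 46 33
f 46 31 47
f 46 47 33
f 47 31 48
f 47 48 33
f 48 31 32
f 48 32 33



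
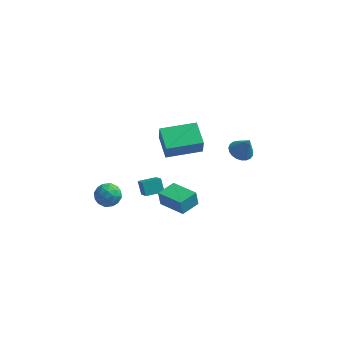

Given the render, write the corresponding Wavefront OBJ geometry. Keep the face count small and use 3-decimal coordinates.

v 1.83 3.722 -2.481
v 2.513 3.69 -2.764
v 2.33 3.558 -1.259
v 2.48 3.991 -2.71
v 2.335 4.246 -2.617
v 2.103 4.41 -2.5
v 1.823 4.455 -2.379
v 1.545 4.374 -2.277
v 1.316 4.179 -2.209
v 1.176 3.906 -2.189
v 1.149 3.601 -2.219
v 1.24 3.317 -2.294
v 1.433 3.103 -2.402
v 1.695 2.996 -2.523
v 1.98 3.015 -2.637
v 2.239 3.155 -2.724
v 2.428 3.394 -2.769
v -4.314 -3.228 0.374
v -3.618 -3.481 0.612
v -4.362 -4.159 -0.472
v -3.666 -4.412 -0.234
v -4.285 -4.479 0.233
v -4.255 -3.904 0.756
v -3.725 -3.736 -0.616
v -3.695 -3.161 -0.093
v -3.254 -3.795 0
v -3.6 -4.254 0.525
v -4.38 -3.386 -0.385
v -4.726 -3.845 0.14
v -3.962 -3.273 0.567
v -4.018 -4.367 -0.427
v -4.382 -4.407 -0.153
v -3.973 -4.555 -0.013
v -4.336 -3.521 0.652
v -3.927 -3.67 0.792
v -4.319 -4.257 0.569
v -4.053 -3.97 -0.652
v -3.644 -4.119 -0.512
v -4.007 -3.085 0.153
v -3.598 -3.233 0.293
v -3.661 -3.383 -0.429
v -3.338 -3.606 0.348
v -3.367 -4.153 -0.15
v -3.402 -3.756 -0.374
v -3.384 -3.418 -0.067
v -3.542 -3.876 0.656
v -3.57 -4.423 0.159
v -3.934 -4.462 0.433
v -3.916 -4.124 0.741
v -3.328 -4.06 0.296
v -4.41 -3.217 -0.019
v -4.438 -3.764 -0.516
v -4.064 -3.516 -0.601
v -4.046 -3.178 -0.293
v -4.613 -3.487 0.29
v -4.642 -4.034 -0.208
v -4.596 -4.222 0.207
v -4.578 -3.884 0.514
v -4.652 -3.58 -0.156
v -3.047 -0.006 -3.71
v -2.58 -0.988 -2.721
v -3.347 0.498 -3.067
v -2.88 -0.484 -2.078
v -2.12 0.484 -3.662
v -1.653 -0.498 -2.673
v -2.42 0.988 -3.019
v -1.953 0.006 -2.03
v -0.37 -1.922 -2.92
v -0.512 -1.827 -2.047
v -1.775 -1.024 -3.248
v -1.918 -0.928 -2.375
v 0.278 -0.912 -2.925
v 0.135 -0.816 -2.052
v -1.128 -0.013 -3.253
v -1.27 0.082 -2.38
v -1.525 -0.824 0.824
v -1.44 -1.06 1.823
v -2.149 0.501 1.19
v -2.065 0.265 2.189
v 0.325 0.035 0.871
v 0.409 -0.201 1.87
v -0.3 1.36 1.237
v -0.215 1.124 2.236
f 2 1 4
f 2 4 3
f 4 1 5
f 4 5 3
f 5 1 6
f 5 6 3
f 6 1 7
f 6 7 3
f 7 1 8
f 7 8 3
f 8 1 9
f 8 9 3
f 9 1 10
f 9 10 3
f 10 1 11
f 10 11 3
f 11 1 12
f 11 12 3
f 12 1 13
f 12 13 3
f 13 1 14
f 13 14 3
f 14 1 15
f 14 15 3
f 15 1 16
f 15 16 3
f 16 1 17
f 16 17 3
f 17 1 2
f 17 2 3
f 18 55 34
f 55 29 58
f 34 58 23
f 55 58 34
f 18 34 30
f 34 23 35
f 30 35 19
f 34 35 30
f 18 30 39
f 30 19 40
f 39 40 25
f 30 40 39
f 18 39 51
f 39 25 54
f 51 54 28
f 39 54 51
f 18 51 55
f 51 28 59
f 55 59 29
f 51 59 55
f 19 35 46
f 35 23 49
f 46 49 27
f 35 49 46
f 23 58 36
f 58 29 57
f 36 57 22
f 58 57 36
f 29 59 56
f 59 28 52
f 56 52 20
f 59 52 56
f 28 54 53
f 54 25 41
f 53 41 24
f 54 41 53
f 25 40 45
f 40 19 42
f 45 42 26
f 40 42 45
f 21 47 33
f 47 27 48
f 33 48 22
f 47 48 33
f 21 33 31
f 33 22 32
f 31 32 20
f 33 32 31
f 21 31 38
f 31 20 37
f 38 37 24
f 31 37 38
f 21 38 43
f 38 24 44
f 43 44 26
f 38 44 43
f 21 43 47
f 43 26 50
f 47 50 27
f 43 50 47
f 22 48 36
f 48 27 49
f 36 49 23
f 48 49 36
f 20 32 56
f 32 22 57
f 56 57 29
f 32 57 56
f 24 37 53
f 37 20 52
f 53 52 28
f 37 52 53
f 26 44 45
f 44 24 41
f 45 41 25
f 44 41 45
f 27 50 46
f 50 26 42
f 46 42 19
f 50 42 46
f 61 63 60
f 64 61 60
f 60 63 62
f 62 64 60
f 61 67 63
f 65 61 64
f 65 67 61
f 63 67 62
f 66 64 62
f 62 67 66
f 66 65 64
f 67 65 66
f 69 71 68
f 72 69 68
f 68 71 70
f 70 72 68
f 69 75 71
f 73 69 72
f 73 75 69
f 71 75 70
f 74 72 70
f 70 75 74
f 74 73 72
f 75 73 74
f 77 79 76
f 80 77 76
f 76 79 78
f 78 80 76
f 77 83 79
f 81 77 80
f 81 83 77
f 79 83 78
f 82 80 78
f 78 83 82
f 82 81 80
f 83 81 82



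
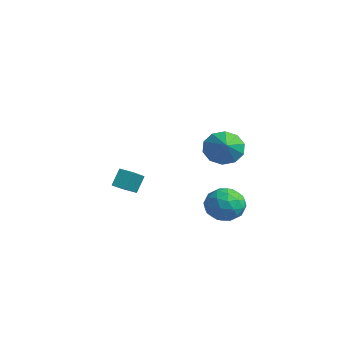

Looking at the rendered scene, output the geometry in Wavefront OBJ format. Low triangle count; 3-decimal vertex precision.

v 3.028 0.939 -2.21
v 3.826 0.193 -2.053
v 1.934 -0.013 -1.167
v 2.732 -0.759 -1.01
v 2.826 0.251 -0.574
v 3.503 0.839 -1.219
v 2.257 -0.659 -2.001
v 2.934 -0.071 -2.646
v 3.35 -0.795 -1.924
v 3.702 -0.232 -1.042
v 2.058 0.412 -2.178
v 2.41 0.975 -1.296
v 3.523 0.65 -2.223
v 2.237 -0.47 -0.997
v 2.292 0.124 -0.741
v 2.762 -0.314 -0.648
v 3.333 1.029 -1.733
v 3.802 0.591 -1.64
v 3.214 0.625 -0.771
v 1.958 -0.411 -1.58
v 2.427 -0.849 -1.487
v 2.998 0.494 -2.572
v 3.468 0.056 -2.479
v 2.546 -0.445 -2.449
v 3.713 -0.369 -2.055
v 3.07 -0.929 -1.442
v 2.791 -0.871 -2.025
v 3.188 -0.525 -2.404
v 3.919 -0.039 -1.536
v 3.276 -0.598 -0.923
v 3.332 -0.004 -0.667
v 3.729 0.341 -1.046
v 3.64 -0.619 -1.46
v 2.484 0.778 -2.297
v 1.841 0.219 -1.684
v 2.031 -0.161 -2.174
v 2.428 0.184 -2.553
v 2.69 1.109 -1.778
v 2.047 0.549 -1.165
v 2.572 0.705 -0.816
v 2.969 1.051 -1.195
v 2.12 0.799 -1.76
v 2.387 0.283 1.994
v 2.972 0.593 1.178
v 3.713 -0.343 2.706
v 2.965 1.074 1.614
v 2.737 1.253 2.195
v 2.376 1.061 2.699
v 2.019 0.573 2.933
v 1.803 -0.026 2.809
v 1.81 -0.507 2.373
v 2.037 -0.686 1.792
v 2.399 -0.495 1.289
v 2.756 -0.006 1.054
v -4.208 -1.842 -2.668
v -4.403 -1.286 -1.669
v -3.575 -1.359 -2.815
v -3.769 -0.802 -1.816
v -3.091 -3.038 -1.784
v -3.285 -2.481 -0.785
v -2.457 -2.554 -1.931
v -2.652 -1.998 -0.932
f 1 38 17
f 38 12 41
f 17 41 6
f 38 41 17
f 1 17 13
f 17 6 18
f 13 18 2
f 17 18 13
f 1 13 22
f 13 2 23
f 22 23 8
f 13 23 22
f 1 22 34
f 22 8 37
f 34 37 11
f 22 37 34
f 1 34 38
f 34 11 42
f 38 42 12
f 34 42 38
f 2 18 29
f 18 6 32
f 29 32 10
f 18 32 29
f 6 41 19
f 41 12 40
f 19 40 5
f 41 40 19
f 12 42 39
f 42 11 35
f 39 35 3
f 42 35 39
f 11 37 36
f 37 8 24
f 36 24 7
f 37 24 36
f 8 23 28
f 23 2 25
f 28 25 9
f 23 25 28
f 4 30 16
f 30 10 31
f 16 31 5
f 30 31 16
f 4 16 14
f 16 5 15
f 14 15 3
f 16 15 14
f 4 14 21
f 14 3 20
f 21 20 7
f 14 20 21
f 4 21 26
f 21 7 27
f 26 27 9
f 21 27 26
f 4 26 30
f 26 9 33
f 30 33 10
f 26 33 30
f 5 31 19
f 31 10 32
f 19 32 6
f 31 32 19
f 3 15 39
f 15 5 40
f 39 40 12
f 15 40 39
f 7 20 36
f 20 3 35
f 36 35 11
f 20 35 36
f 9 27 28
f 27 7 24
f 28 24 8
f 27 24 28
f 10 33 29
f 33 9 25
f 29 25 2
f 33 25 29
f 44 43 46
f 44 46 45
f 46 43 47
f 46 47 45
f 47 43 48
f 47 48 45
f 48 43 49
f 48 49 45
f 49 43 50
f 49 50 45
f 50 43 51
f 50 51 45
f 51 43 52
f 51 52 45
f 52 43 53
f 52 53 45
f 53 43 54
f 53 54 45
f 54 43 44
f 54 44 45
f 56 58 55
f 59 56 55
f 55 58 57
f 57 59 55
f 56 62 58
f 60 56 59
f 60 62 56
f 58 62 57
f 61 59 57
f 57 62 61
f 61 60 59
f 62 60 61



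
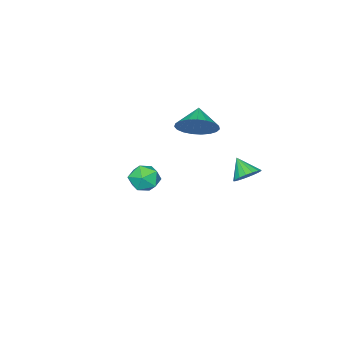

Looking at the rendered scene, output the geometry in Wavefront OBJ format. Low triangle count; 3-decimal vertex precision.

v -2.77 3.143 -4.05
v -2.477 2.648 -4.483
v -2.95 2.337 -3.25
v -2.209 2.768 -4.302
v -2.07 2.973 -4.063
v -2.091 3.218 -3.821
v -2.268 3.446 -3.632
v -2.559 3.604 -3.539
v -2.899 3.656 -3.562
v -3.209 3.591 -3.698
v -3.419 3.424 -3.914
v -3.48 3.192 -4.161
v -3.378 2.948 -4.383
v -3.137 2.75 -4.529
v -2.812 2.641 -4.565
v -2.641 0.214 -1.881
v -2.178 0.626 -1.02
v -3.459 -0.374 -1.159
v -2.482 0.931 -1.116
v -2.813 1.112 -1.344
v -3.114 1.138 -1.665
v -3.334 1.004 -2.023
v -3.433 0.733 -2.357
v -3.396 0.373 -2.608
v -3.228 -0.015 -2.733
v -2.958 -0.363 -2.711
v -2.634 -0.611 -2.546
v -2.31 -0.717 -2.266
v -2.044 -0.661 -1.919
v -1.881 -0.454 -1.565
v -1.85 -0.132 -1.266
v -1.955 0.25 -1.073
v 3.158 2.879 -1.061
v 3.512 3.113 -1.751
v 3.268 1.627 -1.429
v 3.622 1.861 -2.119
v 4.01 1.95 -1.414
v 3.942 2.724 -1.186
v 2.838 2.016 -1.994
v 2.77 2.79 -1.766
v 3.314 2.58 -2.327
v 4.039 2.538 -1.969
v 2.741 2.202 -1.211
v 3.466 2.16 -0.853
f 2 1 4
f 2 4 3
f 4 1 5
f 4 5 3
f 5 1 6
f 5 6 3
f 6 1 7
f 6 7 3
f 7 1 8
f 7 8 3
f 8 1 9
f 8 9 3
f 9 1 10
f 9 10 3
f 10 1 11
f 10 11 3
f 11 1 12
f 11 12 3
f 12 1 13
f 12 13 3
f 13 1 14
f 13 14 3
f 14 1 15
f 14 15 3
f 15 1 2
f 15 2 3
f 17 16 19
f 17 19 18
f 19 16 20
f 19 20 18
f 20 16 21
f 20 21 18
f 21 16 22
f 21 22 18
f 22 16 23
f 22 23 18
f 23 16 24
f 23 24 18
f 24 16 25
f 24 25 18
f 25 16 26
f 25 26 18
f 26 16 27
f 26 27 18
f 27 16 28
f 27 28 18
f 28 16 29
f 28 29 18
f 29 16 30
f 29 30 18
f 30 16 31
f 30 31 18
f 31 16 32
f 31 32 18
f 32 16 17
f 32 17 18
f 33 44 38
f 33 38 34
f 33 34 40
f 33 40 43
f 33 43 44
f 34 38 42
f 38 44 37
f 44 43 35
f 43 40 39
f 40 34 41
f 36 42 37
f 36 37 35
f 36 35 39
f 36 39 41
f 36 41 42
f 37 42 38
f 35 37 44
f 39 35 43
f 41 39 40
f 42 41 34



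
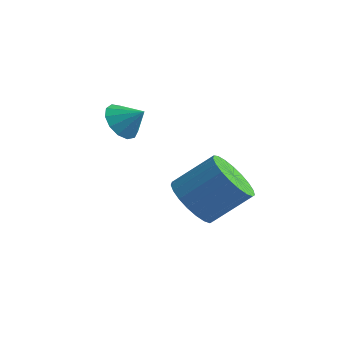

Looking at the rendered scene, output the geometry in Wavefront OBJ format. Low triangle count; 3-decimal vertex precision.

v 0.737 -3.864 -0.525
v 1.355 -4.689 -0.502
v 2.42 -3.86 0.627
v 1.803 -3.036 0.605
v 1.521 -4.462 -0.825
v 2.586 -3.633 0.304
v 1.551 -4.132 -1.096
v 2.617 -3.303 0.033
v 1.441 -3.756 -1.269
v 2.507 -2.927 -0.139
v 1.209 -3.398 -1.312
v 2.275 -2.569 -0.183
v 0.896 -3.121 -1.22
v 1.961 -2.292 -0.091
v 0.555 -2.973 -1.007
v 1.62 -2.144 0.122
v 0.246 -2.979 -0.711
v 1.311 -2.15 0.418
v 0.021 -3.138 -0.383
v 1.087 -2.309 0.747
v -0.079 -3.422 -0.079
v 0.986 -2.593 1.05
v -0.039 -3.783 0.148
v 1.027 -2.955 1.277
v 0.136 -4.159 0.258
v 1.202 -3.33 1.388
v 0.415 -4.483 0.233
v 1.48 -3.654 1.363
v 0.749 -4.7 0.077
v 1.815 -3.871 1.207
v 1.082 -4.773 -0.183
v 2.147 -3.944 0.947
v -2.272 -3.202 2.04
v -1.912 -2.768 1.486
v -1.488 -3.058 2.66
v -2.156 -2.485 1.728
v -2.436 -2.429 2.069
v -2.664 -2.619 2.401
v -2.768 -2.994 2.618
v -2.714 -3.434 2.651
v -2.52 -3.801 2.491
v -2.247 -3.977 2.187
v -1.981 -3.908 1.836
v -1.808 -3.614 1.55
v -1.783 -3.189 1.419
f 2 1 5
f 2 5 3
f 3 5 6
f 3 6 4
f 5 1 7
f 5 7 6
f 6 7 8
f 6 8 4
f 7 1 9
f 7 9 8
f 8 9 10
f 8 10 4
f 9 1 11
f 9 11 10
f 10 11 12
f 10 12 4
f 11 1 13
f 11 13 12
f 12 13 14
f 12 14 4
f 13 1 15
f 13 15 14
f 14 15 16
f 14 16 4
f 15 1 17
f 15 17 16
f 16 17 18
f 16 18 4
f 17 1 19
f 17 19 18
f 18 19 20
f 18 20 4
f 19 1 21
f 19 21 20
f 20 21 22
f 20 22 4
f 21 1 23
f 21 23 22
f 22 23 24
f 22 24 4
f 23 1 25
f 23 25 24
f 24 25 26
f 24 26 4
f 25 1 27
f 25 27 26
f 26 27 28
f 26 28 4
f 27 1 29
f 27 29 28
f 28 29 30
f 28 30 4
f 29 1 31
f 29 31 30
f 30 31 32
f 30 32 4
f 31 1 2
f 31 2 32
f 32 2 3
f 32 3 4
f 34 33 36
f 34 36 35
f 36 33 37
f 36 37 35
f 37 33 38
f 37 38 35
f 38 33 39
f 38 39 35
f 39 33 40
f 39 40 35
f 40 33 41
f 40 41 35
f 41 33 42
f 41 42 35
f 42 33 43
f 42 43 35
f 43 33 44
f 43 44 35
f 44 33 45
f 44 45 35
f 45 33 34
f 45 34 35



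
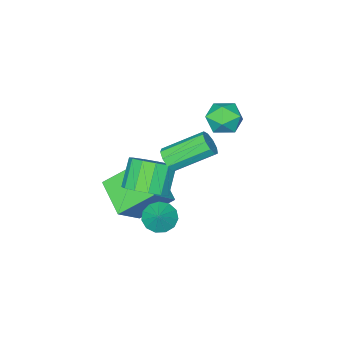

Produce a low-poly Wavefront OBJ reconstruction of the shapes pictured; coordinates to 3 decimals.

v 0.736 0.298 -1.673
v 1.244 0.601 -2.226
v 1.224 0.802 -0.947
v 0.897 0.895 -2.196
v 0.498 1 -2
v 0.175 0.882 -1.7
v 0.029 0.578 -1.392
v 0.108 0.186 -1.173
v 0.386 -0.171 -1.113
v 0.775 -0.379 -1.23
v 1.152 -0.372 -1.488
v 1.396 -0.152 -1.805
v 1.43 0.211 -2.08
v -3.807 0.032 1.485
v -3.209 -0.168 2.219
v -4.511 -1.352 1.681
v -3.913 -1.552 2.415
v -4.582 -0.86 2.511
v -4.147 -0.005 2.39
v -3.573 -1.515 1.51
v -3.138 -0.66 1.389
v -3.064 -1.124 2.234
v -3.688 -0.719 2.853
v -4.032 -0.801 1.047
v -4.656 -0.396 1.666
v -0.442 -3.708 -3.07
v -1.744 -2.778 -1.821
v 0.045 -1.978 -3.851
v -1.257 -1.048 -2.602
v 0.937 -3.512 -1.778
v -0.365 -2.582 -0.529
v 1.424 -1.782 -2.559
v 0.122 -0.852 -1.31
v 0.214 0.231 1.952
v 0.636 0.709 2.077
v -0.853 1.748 3.114
v -1.274 1.269 2.988
v 0.424 0.789 1.694
v -1.064 1.828 2.73
v 0.115 0.607 1.432
v -1.373 1.646 2.468
v -0.148 0.249 1.413
v -1.637 1.288 2.449
v -0.242 -0.117 1.646
v -1.73 0.922 2.682
v -0.122 -0.321 2.022
v -1.61 0.718 3.059
v 0.155 -0.267 2.366
v -1.333 0.772 3.402
v 0.46 0.02 2.516
v -1.028 1.059 3.552
v 0.65 0.406 2.402
v -0.839 1.444 3.438
v 1.328 0.072 0.356
v 1.763 0.794 0.998
v 0.907 0.271 2.166
v 0.472 -0.452 1.524
v 1.28 1.051 0.759
v 0.423 0.528 1.927
v 0.812 0.997 0.392
v -0.045 0.473 1.56
v 0.508 0.649 0.013
v -0.348 0.126 1.181
v 0.464 0.118 -0.257
v -0.392 -0.405 0.911
v 0.695 -0.428 -0.332
v -0.161 -0.951 0.836
v 1.127 -0.815 -0.189
v 0.27 -1.338 0.979
v 1.623 -0.921 0.127
v 0.766 -1.444 1.295
v 2.025 -0.711 0.516
v 1.168 -1.234 1.684
v 2.206 -0.253 0.854
v 1.349 -0.776 2.022
v 2.108 0.308 1.034
v 1.252 -0.215 2.202
f 2 1 4
f 2 4 3
f 4 1 5
f 4 5 3
f 5 1 6
f 5 6 3
f 6 1 7
f 6 7 3
f 7 1 8
f 7 8 3
f 8 1 9
f 8 9 3
f 9 1 10
f 9 10 3
f 10 1 11
f 10 11 3
f 11 1 12
f 11 12 3
f 12 1 13
f 12 13 3
f 13 1 2
f 13 2 3
f 14 25 19
f 14 19 15
f 14 15 21
f 14 21 24
f 14 24 25
f 15 19 23
f 19 25 18
f 25 24 16
f 24 21 20
f 21 15 22
f 17 23 18
f 17 18 16
f 17 16 20
f 17 20 22
f 17 22 23
f 18 23 19
f 16 18 25
f 20 16 24
f 22 20 21
f 23 22 15
f 27 29 26
f 30 27 26
f 26 29 28
f 28 30 26
f 27 33 29
f 31 27 30
f 31 33 27
f 29 33 28
f 32 30 28
f 28 33 32
f 32 31 30
f 33 31 32
f 35 34 38
f 35 38 36
f 36 38 39
f 36 39 37
f 38 34 40
f 38 40 39
f 39 40 41
f 39 41 37
f 40 34 42
f 40 42 41
f 41 42 43
f 41 43 37
f 42 34 44
f 42 44 43
f 43 44 45
f 43 45 37
f 44 34 46
f 44 46 45
f 45 46 47
f 45 47 37
f 46 34 48
f 46 48 47
f 47 48 49
f 47 49 37
f 48 34 50
f 48 50 49
f 49 50 51
f 49 51 37
f 50 34 52
f 50 52 51
f 51 52 53
f 51 53 37
f 52 34 35
f 52 35 53
f 53 35 36
f 53 36 37
f 55 54 58
f 55 58 56
f 56 58 59
f 56 59 57
f 58 54 60
f 58 60 59
f 59 60 61
f 59 61 57
f 60 54 62
f 60 62 61
f 61 62 63
f 61 63 57
f 62 54 64
f 62 64 63
f 63 64 65
f 63 65 57
f 64 54 66
f 64 66 65
f 65 66 67
f 65 67 57
f 66 54 68
f 66 68 67
f 67 68 69
f 67 69 57
f 68 54 70
f 68 70 69
f 69 70 71
f 69 71 57
f 70 54 72
f 70 72 71
f 71 72 73
f 71 73 57
f 72 54 74
f 72 74 73
f 73 74 75
f 73 75 57
f 74 54 76
f 74 76 75
f 75 76 77
f 75 77 57
f 76 54 55
f 76 55 77
f 77 55 56
f 77 56 57



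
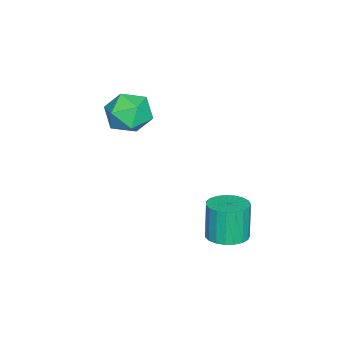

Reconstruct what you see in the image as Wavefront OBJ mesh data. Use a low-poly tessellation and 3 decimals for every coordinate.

v -0.36 0.411 -3.808
v 0.027 -0.241 -3.765
v -0.272 -0.324 -2.328
v -0.66 0.329 -2.372
v 0.252 -0.027 -3.706
v -0.047 -0.11 -2.269
v 0.371 0.263 -3.665
v 0.072 0.18 -2.228
v 0.364 0.578 -3.648
v 0.064 0.496 -2.211
v 0.231 0.865 -3.659
v -0.068 0.782 -2.222
v -0.004 1.073 -3.696
v -0.303 0.991 -2.259
v -0.3 1.167 -3.753
v -0.6 1.084 -2.316
v -0.607 1.13 -3.819
v -0.906 1.048 -2.382
v -0.871 0.969 -3.883
v -1.171 0.886 -2.446
v -1.047 0.711 -3.934
v -1.346 0.629 -2.497
v -1.104 0.402 -3.964
v -1.403 0.32 -2.527
v -1.033 0.094 -3.967
v -1.332 0.012 -2.53
v -0.845 -0.159 -3.942
v -1.144 -0.241 -2.505
v -0.573 -0.313 -3.894
v -0.873 -0.396 -2.457
v -0.265 -0.342 -3.832
v -0.564 -0.425 -2.395
v -1.708 -2.745 0.487
v -0.908 -3.224 0.403
v -2.452 -4.036 0.757
v -1.652 -4.515 0.673
v -1.784 -3.947 1.405
v -1.324 -3.149 1.238
v -2.036 -4.111 -0.078
v -1.576 -3.313 -0.245
v -1.111 -4.068 0.054
v -0.955 -3.966 0.971
v -2.405 -3.294 0.189
v -2.249 -3.192 1.106
f 2 1 5
f 2 5 3
f 3 5 6
f 3 6 4
f 5 1 7
f 5 7 6
f 6 7 8
f 6 8 4
f 7 1 9
f 7 9 8
f 8 9 10
f 8 10 4
f 9 1 11
f 9 11 10
f 10 11 12
f 10 12 4
f 11 1 13
f 11 13 12
f 12 13 14
f 12 14 4
f 13 1 15
f 13 15 14
f 14 15 16
f 14 16 4
f 15 1 17
f 15 17 16
f 16 17 18
f 16 18 4
f 17 1 19
f 17 19 18
f 18 19 20
f 18 20 4
f 19 1 21
f 19 21 20
f 20 21 22
f 20 22 4
f 21 1 23
f 21 23 22
f 22 23 24
f 22 24 4
f 23 1 25
f 23 25 24
f 24 25 26
f 24 26 4
f 25 1 27
f 25 27 26
f 26 27 28
f 26 28 4
f 27 1 29
f 27 29 28
f 28 29 30
f 28 30 4
f 29 1 31
f 29 31 30
f 30 31 32
f 30 32 4
f 31 1 2
f 31 2 32
f 32 2 3
f 32 3 4
f 33 44 38
f 33 38 34
f 33 34 40
f 33 40 43
f 33 43 44
f 34 38 42
f 38 44 37
f 44 43 35
f 43 40 39
f 40 34 41
f 36 42 37
f 36 37 35
f 36 35 39
f 36 39 41
f 36 41 42
f 37 42 38
f 35 37 44
f 39 35 43
f 41 39 40
f 42 41 34



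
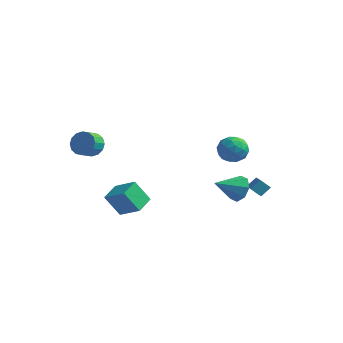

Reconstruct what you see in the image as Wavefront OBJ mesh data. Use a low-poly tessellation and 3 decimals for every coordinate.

v 4.18 0.312 -2.278
v 4.611 0.553 -1.455
v 3.2 -0.932 -1.402
v 4.002 0.945 -1.579
v 3.498 0.966 -2.113
v 3.393 0.604 -2.743
v 3.75 0.071 -3.102
v 4.358 -0.321 -2.978
v 4.863 -0.343 -2.444
v 4.967 0.019 -1.813
v -3.923 -2.496 0.751
v -3.331 -2.246 1.322
v -3.465 -3.114 1.841
v -4.057 -3.364 1.269
v -3.718 -2.091 1.481
v -3.851 -2.96 2
v -4.159 -2.046 1.445
v -4.292 -2.914 1.963
v -4.537 -2.12 1.222
v -4.67 -2.989 1.74
v -4.751 -2.296 0.873
v -4.884 -3.164 1.391
v -4.743 -2.525 0.491
v -4.876 -3.393 1.01
v -4.515 -2.746 0.179
v -4.649 -3.614 0.698
v -4.129 -2.9 0.02
v -4.262 -3.769 0.539
v -3.688 -2.946 0.057
v -3.821 -3.814 0.575
v -3.31 -2.871 0.28
v -3.443 -3.74 0.798
v -3.096 -2.696 0.629
v -3.229 -3.564 1.147
v -3.104 -2.467 1.01
v -3.237 -3.335 1.529
v 2.822 3.834 -0.311
v 3.319 3.328 -1.058
v 1.361 3.392 -0.982
v 1.858 2.886 -1.729
v 1.884 2.532 -0.762
v 2.786 2.805 -0.347
v 1.894 3.915 -1.693
v 2.796 4.188 -1.278
v 2.745 3.377 -1.912
v 2.739 2.523 -1.337
v 1.941 4.197 -0.703
v 1.935 3.343 -0.128
v 3.198 3.62 -0.625
v 1.482 3.1 -1.415
v 1.497 2.892 -0.846
v 1.789 2.594 -1.285
v 2.886 3.313 -0.207
v 3.178 3.015 -0.646
v 2.334 2.547 -0.473
v 1.502 3.705 -1.394
v 1.794 3.407 -1.833
v 2.891 4.126 -0.755
v 3.183 3.828 -1.194
v 2.346 4.173 -1.567
v 3.153 3.351 -1.566
v 2.295 3.091 -1.961
v 2.316 3.696 -1.94
v 2.846 3.857 -1.696
v 3.15 2.849 -1.228
v 2.291 2.589 -1.623
v 2.306 2.381 -1.054
v 2.837 2.542 -0.81
v 2.813 2.878 -1.73
v 2.389 4.131 -0.417
v 1.53 3.871 -0.812
v 1.843 4.178 -1.23
v 2.374 4.339 -0.986
v 2.385 3.629 -0.079
v 1.527 3.369 -0.474
v 1.834 2.863 -0.344
v 2.364 3.024 -0.1
v 1.867 3.842 -0.31
v -3.415 -2.067 -3.836
v -1.989 -2.257 -2.967
v -3.4 -0.753 -3.573
v -1.974 -0.943 -2.704
v -2.526 -1.797 -5.236
v -1.1 -1.987 -4.367
v -2.511 -0.483 -4.973
v -1.085 -0.673 -4.104
v 2.979 4.038 -4.417
v 3.346 4.584 -3.864
v 3.614 4.141 -4.941
v 3.982 4.688 -4.388
v 3.918 2.552 -3.572
v 4.286 3.099 -3.019
v 4.554 2.656 -4.096
v 4.921 3.202 -3.543
f 2 1 4
f 2 4 3
f 4 1 5
f 4 5 3
f 5 1 6
f 5 6 3
f 6 1 7
f 6 7 3
f 7 1 8
f 7 8 3
f 8 1 9
f 8 9 3
f 9 1 10
f 9 10 3
f 10 1 2
f 10 2 3
f 12 11 15
f 12 15 13
f 13 15 16
f 13 16 14
f 15 11 17
f 15 17 16
f 16 17 18
f 16 18 14
f 17 11 19
f 17 19 18
f 18 19 20
f 18 20 14
f 19 11 21
f 19 21 20
f 20 21 22
f 20 22 14
f 21 11 23
f 21 23 22
f 22 23 24
f 22 24 14
f 23 11 25
f 23 25 24
f 24 25 26
f 24 26 14
f 25 11 27
f 25 27 26
f 26 27 28
f 26 28 14
f 27 11 29
f 27 29 28
f 28 29 30
f 28 30 14
f 29 11 31
f 29 31 30
f 30 31 32
f 30 32 14
f 31 11 33
f 31 33 32
f 32 33 34
f 32 34 14
f 33 11 35
f 33 35 34
f 34 35 36
f 34 36 14
f 35 11 12
f 35 12 36
f 36 12 13
f 36 13 14
f 37 74 53
f 74 48 77
f 53 77 42
f 74 77 53
f 37 53 49
f 53 42 54
f 49 54 38
f 53 54 49
f 37 49 58
f 49 38 59
f 58 59 44
f 49 59 58
f 37 58 70
f 58 44 73
f 70 73 47
f 58 73 70
f 37 70 74
f 70 47 78
f 74 78 48
f 70 78 74
f 38 54 65
f 54 42 68
f 65 68 46
f 54 68 65
f 42 77 55
f 77 48 76
f 55 76 41
f 77 76 55
f 48 78 75
f 78 47 71
f 75 71 39
f 78 71 75
f 47 73 72
f 73 44 60
f 72 60 43
f 73 60 72
f 44 59 64
f 59 38 61
f 64 61 45
f 59 61 64
f 40 66 52
f 66 46 67
f 52 67 41
f 66 67 52
f 40 52 50
f 52 41 51
f 50 51 39
f 52 51 50
f 40 50 57
f 50 39 56
f 57 56 43
f 50 56 57
f 40 57 62
f 57 43 63
f 62 63 45
f 57 63 62
f 40 62 66
f 62 45 69
f 66 69 46
f 62 69 66
f 41 67 55
f 67 46 68
f 55 68 42
f 67 68 55
f 39 51 75
f 51 41 76
f 75 76 48
f 51 76 75
f 43 56 72
f 56 39 71
f 72 71 47
f 56 71 72
f 45 63 64
f 63 43 60
f 64 60 44
f 63 60 64
f 46 69 65
f 69 45 61
f 65 61 38
f 69 61 65
f 80 82 79
f 83 80 79
f 79 82 81
f 81 83 79
f 80 86 82
f 84 80 83
f 84 86 80
f 82 86 81
f 85 83 81
f 81 86 85
f 85 84 83
f 86 84 85
f 88 90 87
f 91 88 87
f 87 90 89
f 89 91 87
f 88 94 90
f 92 88 91
f 92 94 88
f 90 94 89
f 93 91 89
f 89 94 93
f 93 92 91
f 94 92 93



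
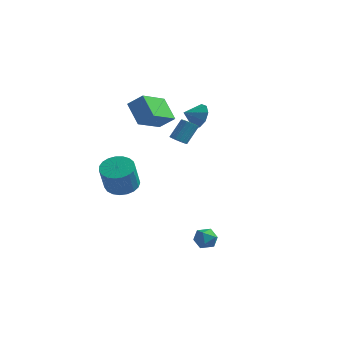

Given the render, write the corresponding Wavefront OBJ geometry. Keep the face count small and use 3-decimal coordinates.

v 3.347 -1.033 -4.47
v 3.84 -0.844 -3.899
v 2.92 -1.996 -3.781
v 3.413 -1.807 -3.21
v 2.811 -1.342 -3.374
v 3.075 -0.747 -3.8
v 3.685 -2.093 -3.88
v 3.949 -1.498 -4.306
v 4.049 -1.499 -3.535
v 3.509 -1.035 -3.222
v 3.251 -1.805 -4.458
v 2.711 -1.341 -4.145
v 1.449 -1.006 3.226
v 1.905 -1.3 3.319
v 2.206 -0.488 4.407
v 1.751 -0.194 4.314
v 1.983 -1.125 3.167
v 2.285 -0.313 4.254
v 1.955 -0.926 3.027
v 2.257 -0.115 4.114
v 1.828 -0.744 2.926
v 2.129 0.068 4.013
v 1.625 -0.613 2.884
v 1.927 0.199 3.971
v 1.387 -0.56 2.911
v 1.689 0.252 3.998
v 1.162 -0.595 2.999
v 1.464 0.216 4.087
v 0.994 -0.712 3.133
v 1.295 0.1 4.221
v 0.915 -0.887 3.286
v 1.217 -0.075 4.373
v 0.943 -1.085 3.426
v 1.245 -0.274 4.513
v 1.071 -1.268 3.527
v 1.372 -0.456 4.614
v 1.273 -1.399 3.569
v 1.575 -0.587 4.656
v 1.511 -1.452 3.542
v 1.813 -0.64 4.629
v 1.736 -1.416 3.453
v 2.038 -0.605 4.541
v -2.16 -0.982 -0.98
v -1.456 -1.629 -1.364
v -1.296 -2.464 0.336
v -2 -1.818 0.72
v -1.213 -1.304 -1.227
v -1.053 -2.139 0.473
v -1.134 -0.923 -1.047
v -0.974 -1.758 0.652
v -1.232 -0.553 -0.856
v -1.072 -1.388 0.843
v -1.491 -0.257 -0.686
v -1.331 -1.092 1.013
v -1.865 -0.086 -0.567
v -1.705 -0.921 1.132
v -2.29 -0.07 -0.519
v -2.13 -0.905 1.18
v -2.693 -0.212 -0.551
v -2.533 -1.047 1.148
v -3.004 -0.488 -0.657
v -2.844 -1.323 1.042
v -3.168 -0.848 -0.819
v -3.009 -1.683 0.88
v -3.159 -1.232 -1.008
v -2.999 -2.067 0.691
v -2.976 -1.573 -1.193
v -2.817 -2.408 0.506
v -2.653 -1.812 -1.341
v -2.493 -2.647 0.358
v -2.244 -1.907 -1.426
v -2.084 -2.742 0.273
v -1.821 -1.842 -1.434
v -1.661 -2.677 0.265
v 0.483 3.37 3.286
v 1.206 3.1 3.805
v -0.123 2.61 3.734
v 0.872 3.547 4.111
v 0.357 3.911 4.032
v -0.1 4.022 3.603
v -0.284 3.827 3.026
v -0.109 3.419 2.57
v 0.342 2.988 2.449
v 0.86 2.735 2.72
v 1.201 2.78 3.255
v -1.727 2.681 2.239
v -2.081 0.76 3.113
v -2.822 3.397 3.371
v -3.176 1.476 4.245
v -0.804 2.864 3.015
v -1.158 0.943 3.889
v -1.899 3.58 4.147
v -2.253 1.659 5.021
f 1 12 6
f 1 6 2
f 1 2 8
f 1 8 11
f 1 11 12
f 2 6 10
f 6 12 5
f 12 11 3
f 11 8 7
f 8 2 9
f 4 10 5
f 4 5 3
f 4 3 7
f 4 7 9
f 4 9 10
f 5 10 6
f 3 5 12
f 7 3 11
f 9 7 8
f 10 9 2
f 14 13 17
f 14 17 15
f 15 17 18
f 15 18 16
f 17 13 19
f 17 19 18
f 18 19 20
f 18 20 16
f 19 13 21
f 19 21 20
f 20 21 22
f 20 22 16
f 21 13 23
f 21 23 22
f 22 23 24
f 22 24 16
f 23 13 25
f 23 25 24
f 24 25 26
f 24 26 16
f 25 13 27
f 25 27 26
f 26 27 28
f 26 28 16
f 27 13 29
f 27 29 28
f 28 29 30
f 28 30 16
f 29 13 31
f 29 31 30
f 30 31 32
f 30 32 16
f 31 13 33
f 31 33 32
f 32 33 34
f 32 34 16
f 33 13 35
f 33 35 34
f 34 35 36
f 34 36 16
f 35 13 37
f 35 37 36
f 36 37 38
f 36 38 16
f 37 13 39
f 37 39 38
f 38 39 40
f 38 40 16
f 39 13 41
f 39 41 40
f 40 41 42
f 40 42 16
f 41 13 14
f 41 14 42
f 42 14 15
f 42 15 16
f 44 43 47
f 44 47 45
f 45 47 48
f 45 48 46
f 47 43 49
f 47 49 48
f 48 49 50
f 48 50 46
f 49 43 51
f 49 51 50
f 50 51 52
f 50 52 46
f 51 43 53
f 51 53 52
f 52 53 54
f 52 54 46
f 53 43 55
f 53 55 54
f 54 55 56
f 54 56 46
f 55 43 57
f 55 57 56
f 56 57 58
f 56 58 46
f 57 43 59
f 57 59 58
f 58 59 60
f 58 60 46
f 59 43 61
f 59 61 60
f 60 61 62
f 60 62 46
f 61 43 63
f 61 63 62
f 62 63 64
f 62 64 46
f 63 43 65
f 63 65 64
f 64 65 66
f 64 66 46
f 65 43 67
f 65 67 66
f 66 67 68
f 66 68 46
f 67 43 69
f 67 69 68
f 68 69 70
f 68 70 46
f 69 43 71
f 69 71 70
f 70 71 72
f 70 72 46
f 71 43 73
f 71 73 72
f 72 73 74
f 72 74 46
f 73 43 44
f 73 44 74
f 74 44 45
f 74 45 46
f 76 75 78
f 76 78 77
f 78 75 79
f 78 79 77
f 79 75 80
f 79 80 77
f 80 75 81
f 80 81 77
f 81 75 82
f 81 82 77
f 82 75 83
f 82 83 77
f 83 75 84
f 83 84 77
f 84 75 85
f 84 85 77
f 85 75 76
f 85 76 77
f 87 89 86
f 90 87 86
f 86 89 88
f 88 90 86
f 87 93 89
f 91 87 90
f 91 93 87
f 89 93 88
f 92 90 88
f 88 93 92
f 92 91 90
f 93 91 92

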